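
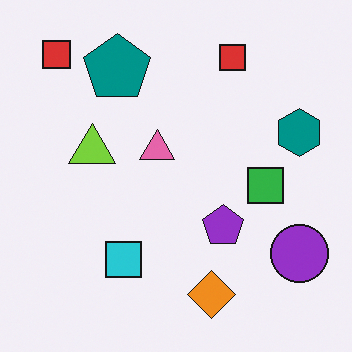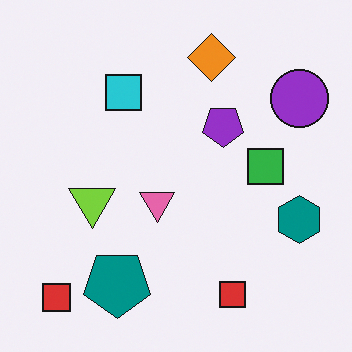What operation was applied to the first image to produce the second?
The image was flipped vertically (top ↔ bottom).

The orange diamond is in the bottom of the first image and the top of the second — shapes on opposite sides of the horizontal midline have swapped in a mirror flip.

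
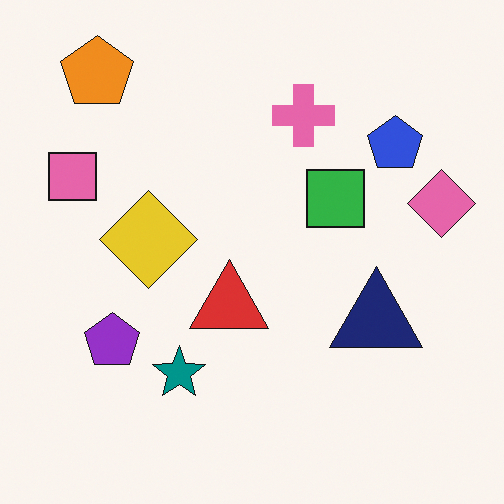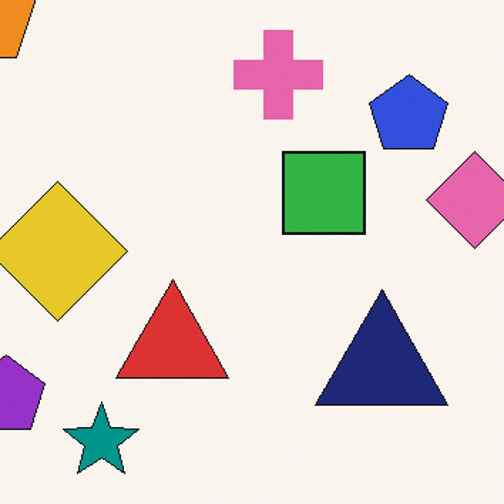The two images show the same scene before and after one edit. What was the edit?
This is the original image cropped to a modestly smaller region and rescaled.

The visible shapes are larger and the field of view is narrower; shapes near the original edges may be partly or wholly outside the frame — a crop-and-rescale.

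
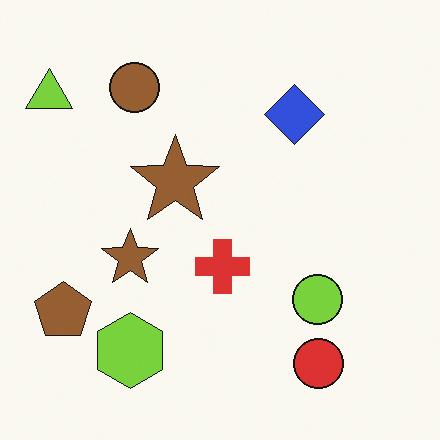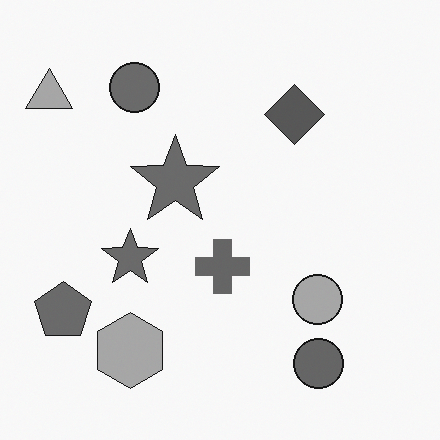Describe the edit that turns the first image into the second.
The transformation is: converted to grayscale.

All color is removed — every shape is now a shade of grey.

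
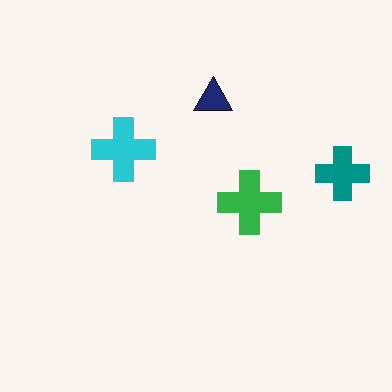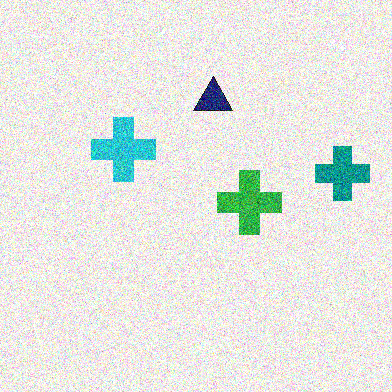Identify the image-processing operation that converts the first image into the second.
It was degraded with strong gaussian noise.

Random speckle covers the whole image, including the flat background.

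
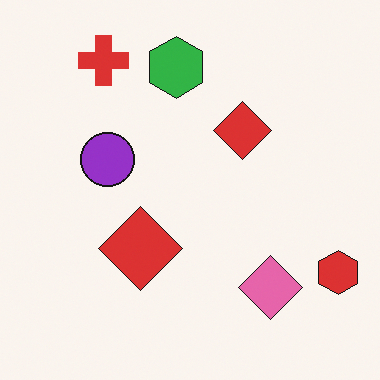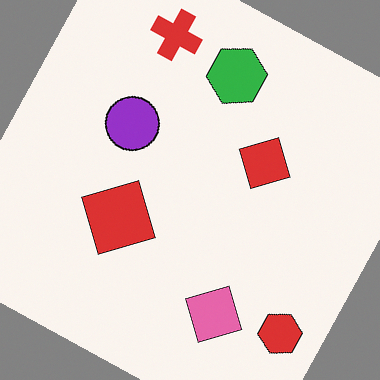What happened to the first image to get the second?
The image was rotated clockwise by a moderate amount.

Every shape is tilted by the same angle and the image corners show triangular fill wedges — a whole-image rotation by a non-right angle.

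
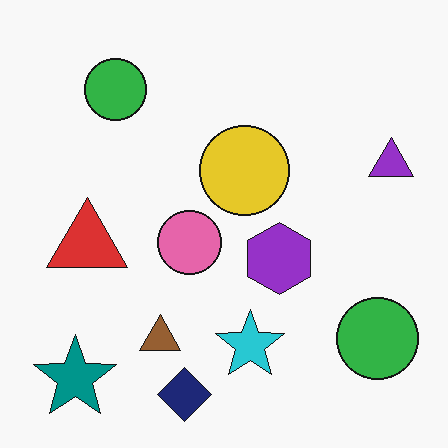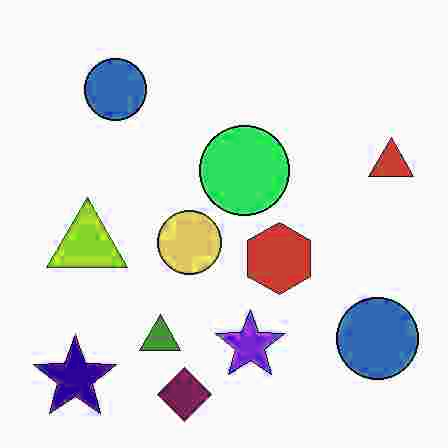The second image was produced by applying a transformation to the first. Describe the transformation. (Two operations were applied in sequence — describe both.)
Heavily JPEG-compressed with obvious blocking artifacts, then hue-shifted noticeably.

Blocky 8×8 compression artifacts appear around shape edges and the flat background shows ringing — characteristic JPEG degradation. Every shape's color has rotated by the same amount around the hue wheel — a uniform hue shift.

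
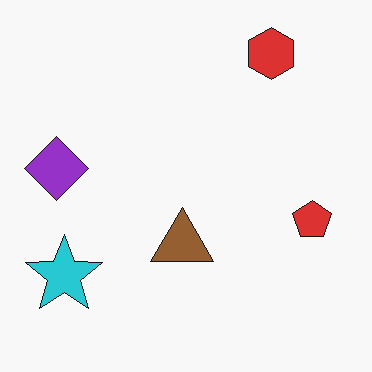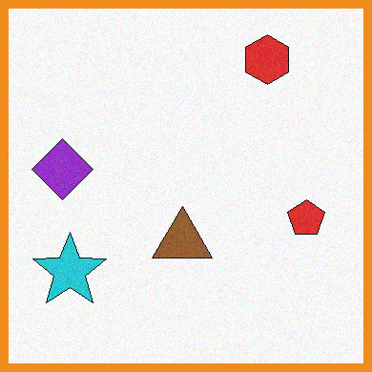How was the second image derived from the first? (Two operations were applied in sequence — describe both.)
The transformation is: degraded with light additive noise, then framed with a orange border.

Random speckle covers the whole image, including the flat background. A solid orange frame runs around the edge of the second image, with the content slightly shrunk inside it.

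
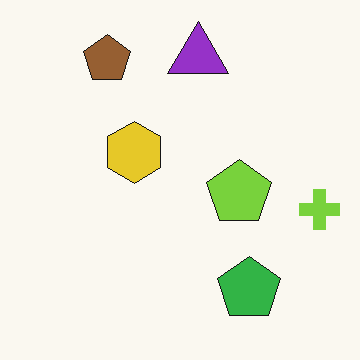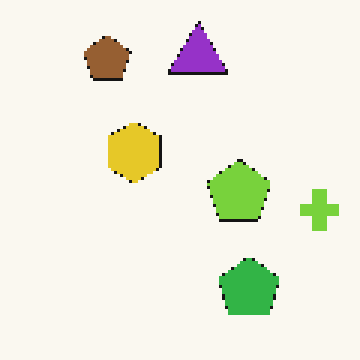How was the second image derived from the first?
Lightly pixelated (a mild mosaic effect).

Shapes are reduced to large square blocks; fine edges and outlines are lost — a downscale-then-upscale (mosaic) effect.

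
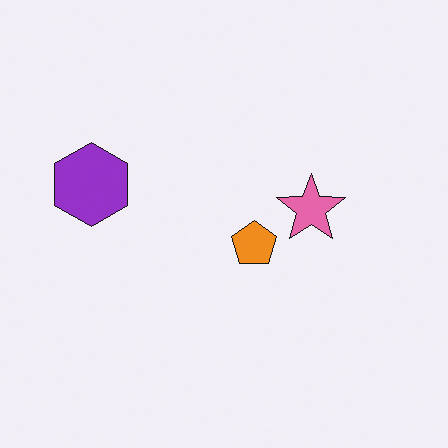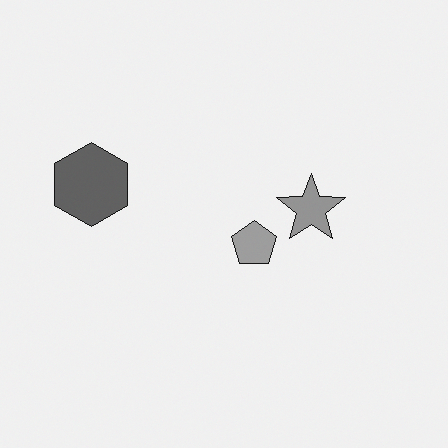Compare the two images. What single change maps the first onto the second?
Converted to grayscale.

All color is removed — every shape is now a shade of grey.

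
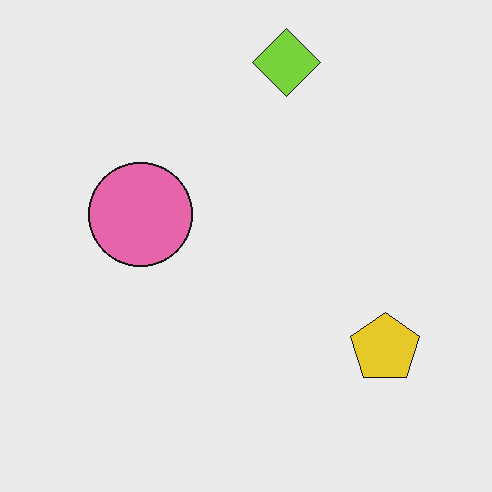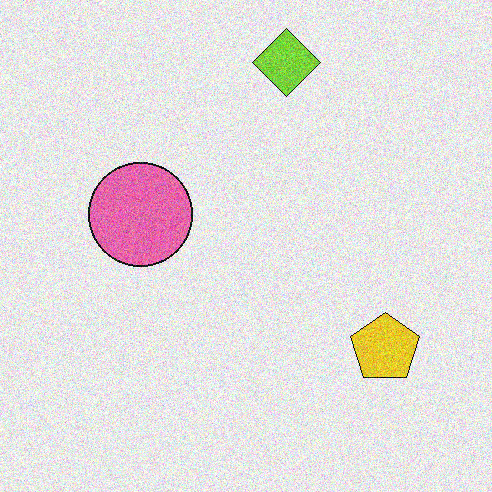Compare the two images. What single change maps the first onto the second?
Degraded with visible gaussian noise.

Random speckle covers the whole image, including the flat background.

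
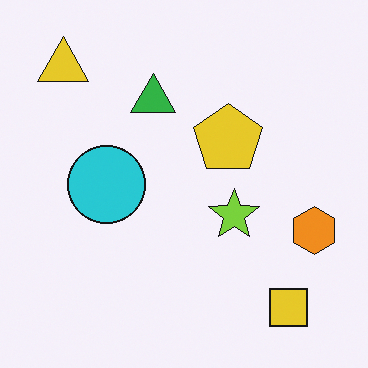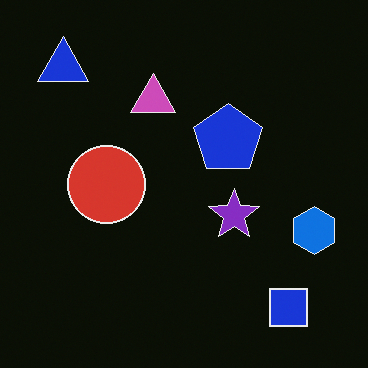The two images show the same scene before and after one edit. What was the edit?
This is the original image color-inverted (negative).

The light background has become dark and every shape's color is its complement — a photographic negative.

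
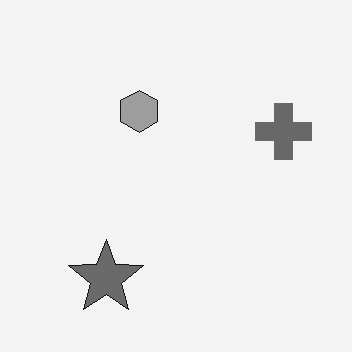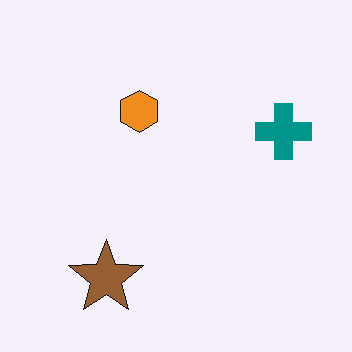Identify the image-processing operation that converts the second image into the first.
The image was converted to grayscale.

All color is removed — every shape is now a shade of grey.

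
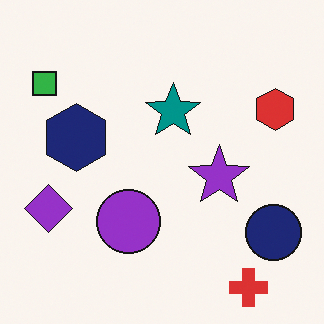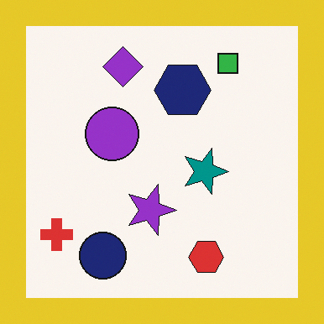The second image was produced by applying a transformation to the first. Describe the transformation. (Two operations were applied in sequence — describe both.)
This is the original image rotated 90° clockwise, then framed with a yellow border.

The red cross sits in the bottom-right of the first image and the bottom-left of the second — consistent with a whole-image 90° clockwise rotation. A solid yellow frame runs around the edge of the second image, with the content slightly shrunk inside it.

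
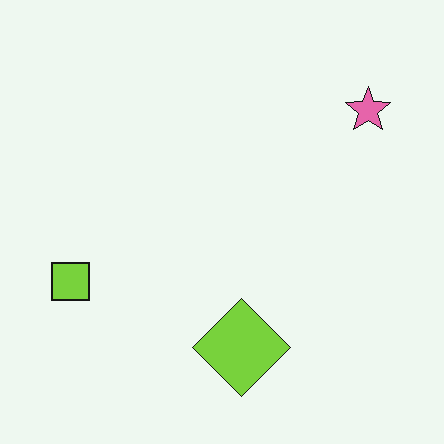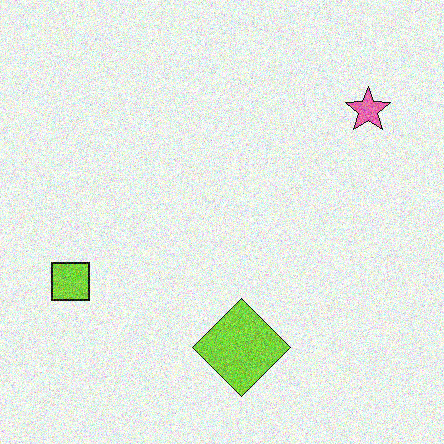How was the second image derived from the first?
The transformation is: degraded with visible gaussian noise.

Random speckle covers the whole image, including the flat background.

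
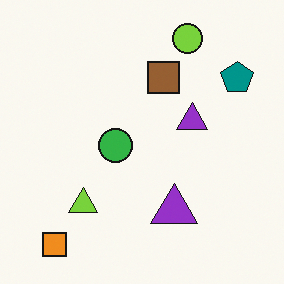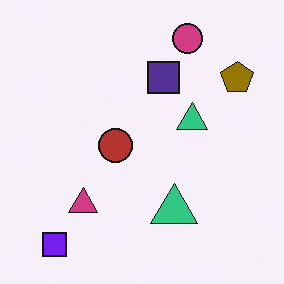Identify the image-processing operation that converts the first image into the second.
It was hue-shifted by a large amount.

Every shape's color has rotated by the same amount around the hue wheel — a uniform hue shift.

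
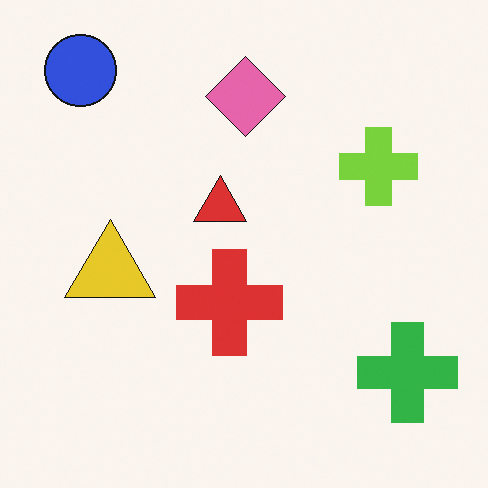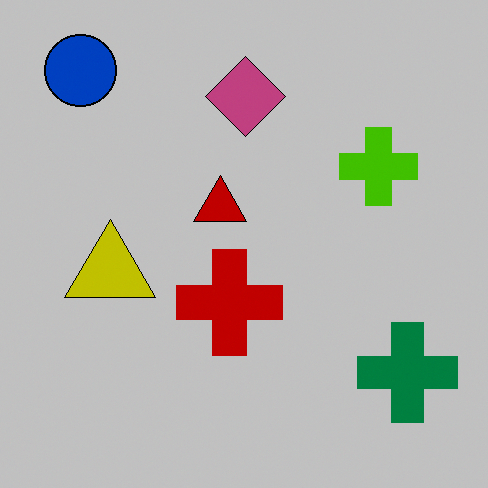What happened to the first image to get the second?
The image was aggressively posterized.

Each flat color has snapped to a coarser quantized level — most visibly, the near-white background has dropped to a flat grey.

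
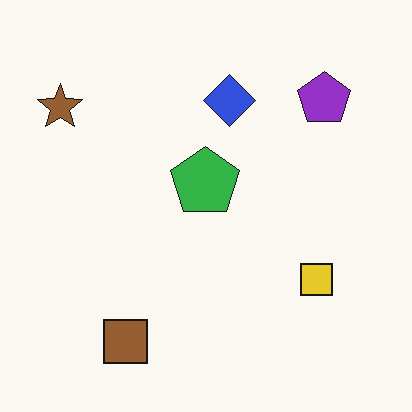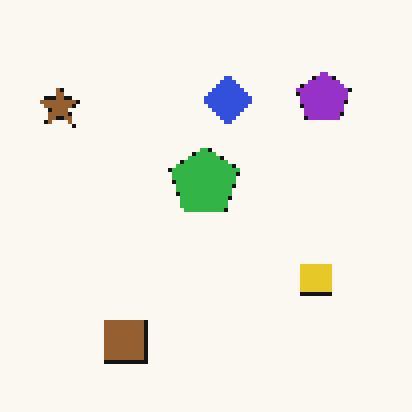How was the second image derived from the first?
The transformation is: mildly pixelated.

Shapes are reduced to large square blocks; fine edges and outlines are lost — a downscale-then-upscale (mosaic) effect.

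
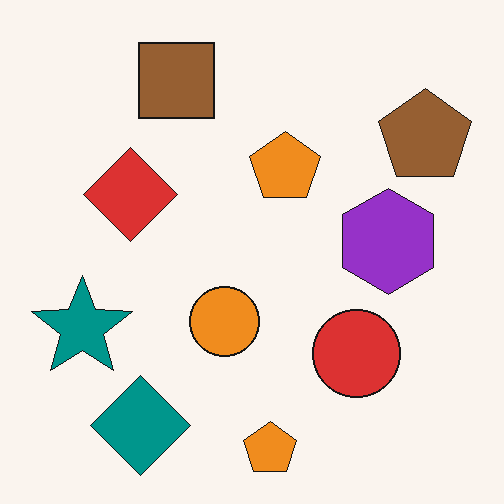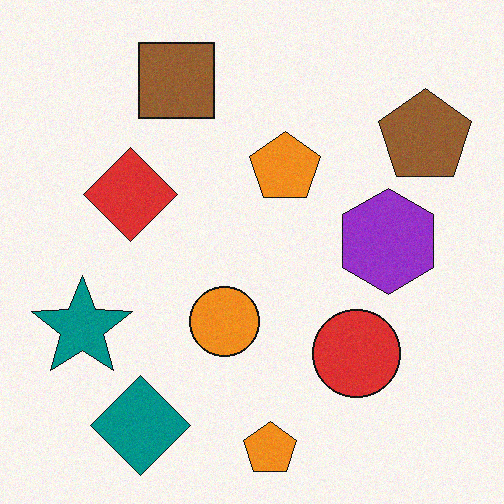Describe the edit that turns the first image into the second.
It was degraded with a light layer of grain.

Random speckle covers the whole image, including the flat background.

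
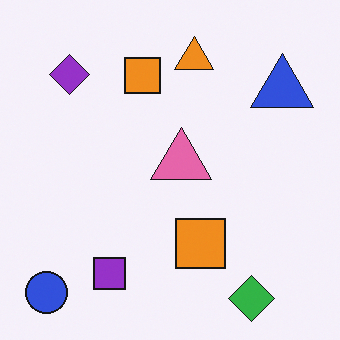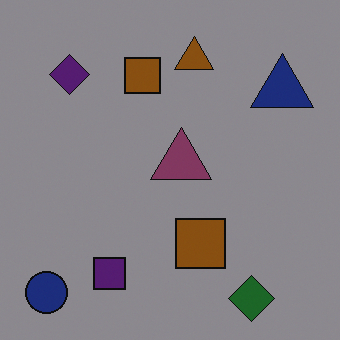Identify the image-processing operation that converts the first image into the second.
This is the original image darkened a lot.

Every pixel — background and shapes alike — is uniformly darkened.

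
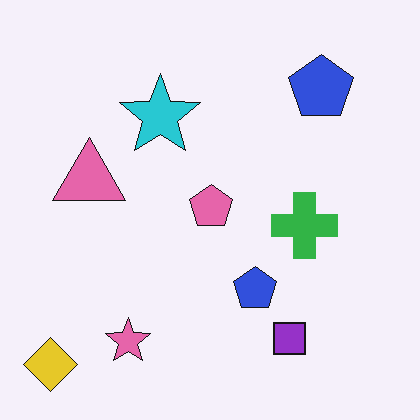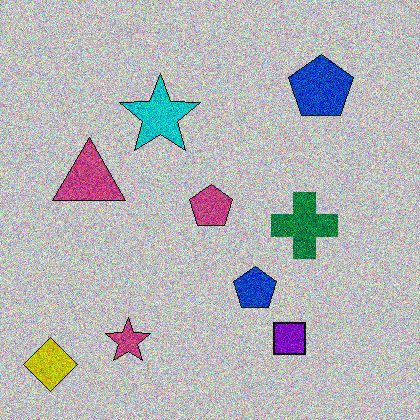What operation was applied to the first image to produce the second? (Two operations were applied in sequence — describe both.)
Heavily posterized to just a handful of flat colors, then degraded with heavy additive noise.

Each flat color has snapped to a coarser quantized level — most visibly, the near-white background has dropped to a flat grey. Random speckle covers the whole image, including the flat background.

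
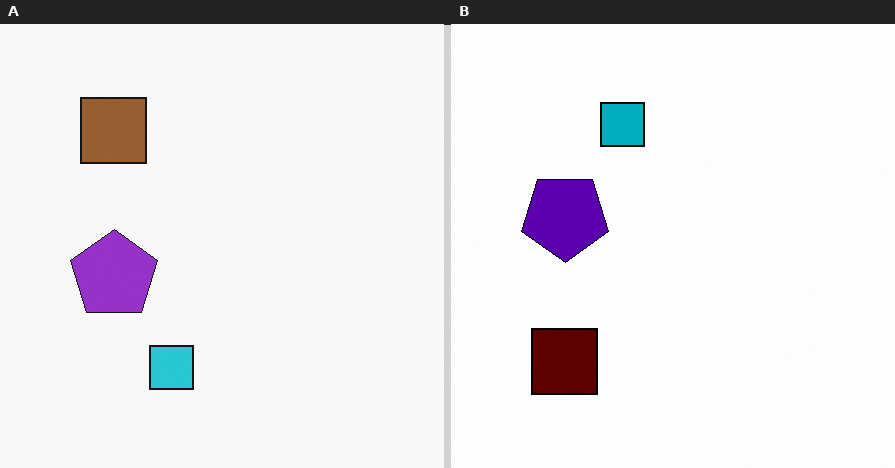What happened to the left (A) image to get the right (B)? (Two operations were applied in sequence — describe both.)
The transformation is: flipped vertically (top ↔ bottom), then boosted in contrast.

The cyan square is in the bottom of the left (A) image and the top of the right (B) — shapes on opposite sides of the horizontal midline have swapped in a mirror flip. Tones are pushed away from mid-grey across the whole image — a global contrast change.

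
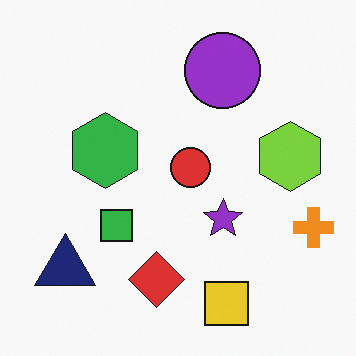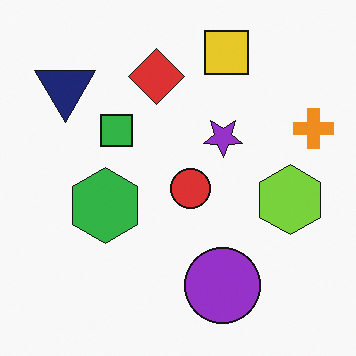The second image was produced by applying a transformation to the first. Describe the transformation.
The image was flipped vertically (top ↔ bottom).

The yellow square is in the bottom of the first image and the top of the second — shapes on opposite sides of the horizontal midline have swapped in a mirror flip.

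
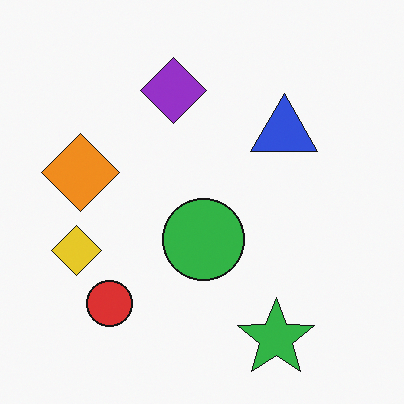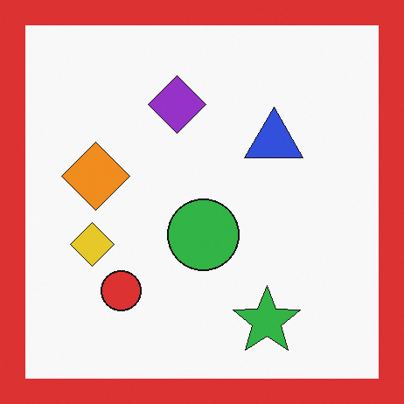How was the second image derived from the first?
It was framed with a red border.

A solid red frame runs around the edge of the second image, with the content slightly shrunk inside it.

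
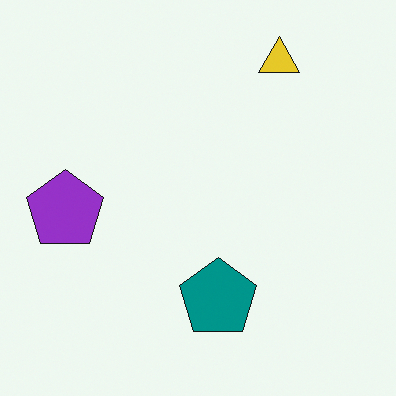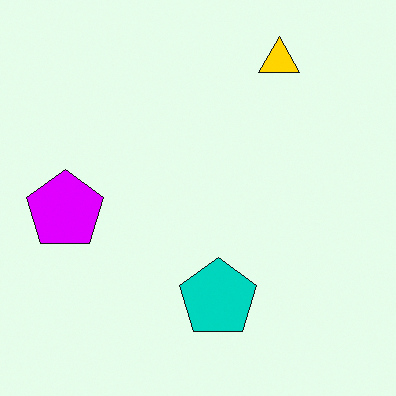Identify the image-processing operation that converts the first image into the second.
The transformation is: made much more vivid (saturation change).

All colors are more vivid — a global saturation change.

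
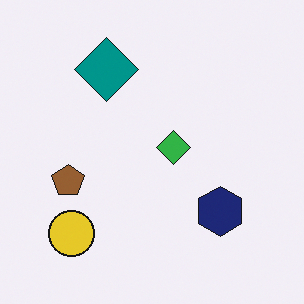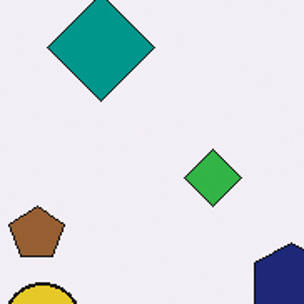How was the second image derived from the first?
The second image is the first cropped tightly and scaled back up.

The visible shapes are larger and the field of view is narrower; shapes near the original edges may be partly or wholly outside the frame — a crop-and-rescale.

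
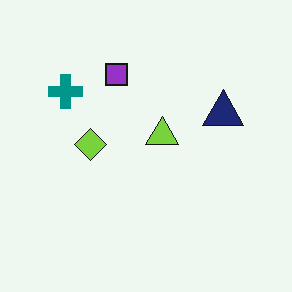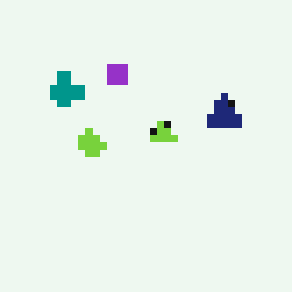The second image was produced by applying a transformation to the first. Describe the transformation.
The second image is the first moderately pixelated.

Shapes are reduced to large square blocks; fine edges and outlines are lost — a downscale-then-upscale (mosaic) effect.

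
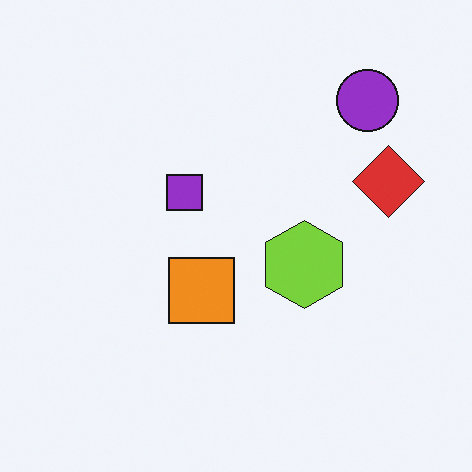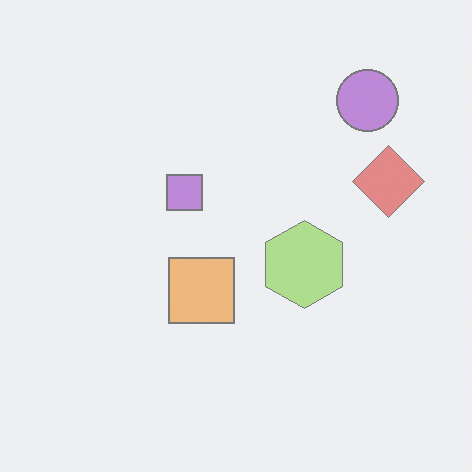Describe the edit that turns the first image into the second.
It was washed out (contrast reduced).

Tones are pushed toward mid-grey across the whole image — a global contrast change.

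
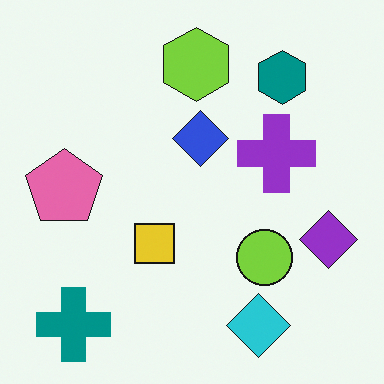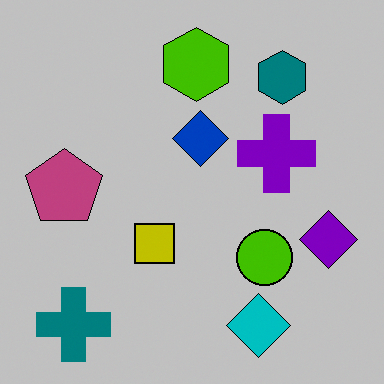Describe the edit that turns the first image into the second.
This is the original image heavily posterized to just a handful of flat colors.

Each flat color has snapped to a coarser quantized level — most visibly, the near-white background has dropped to a flat grey.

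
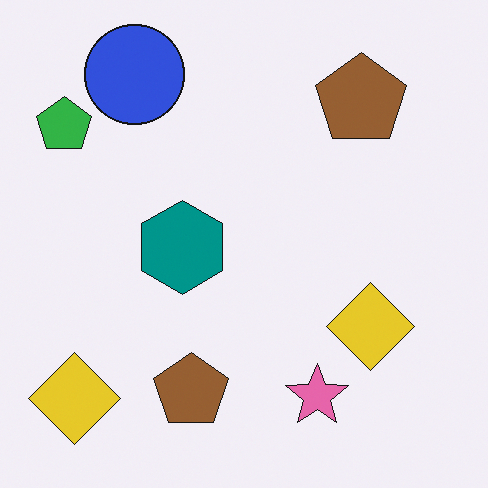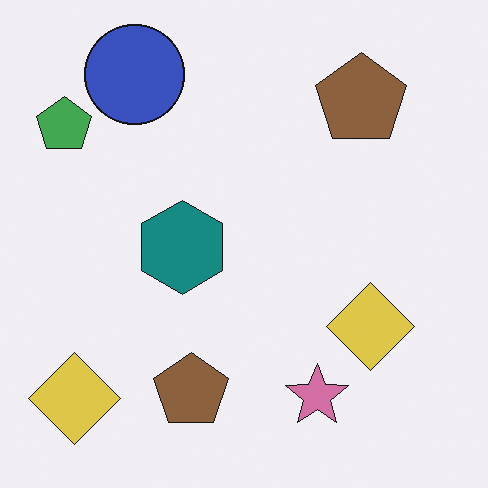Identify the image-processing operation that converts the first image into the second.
It was slightly desaturated.

All colors are more muted and greyish — a global saturation change.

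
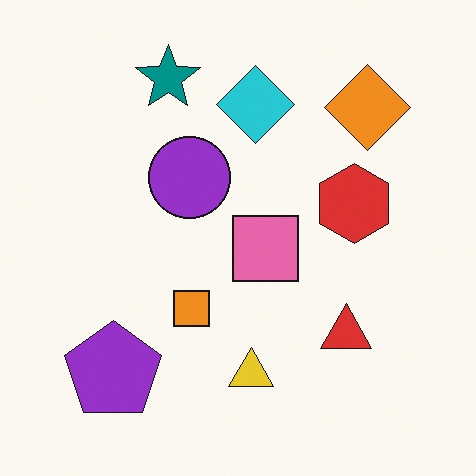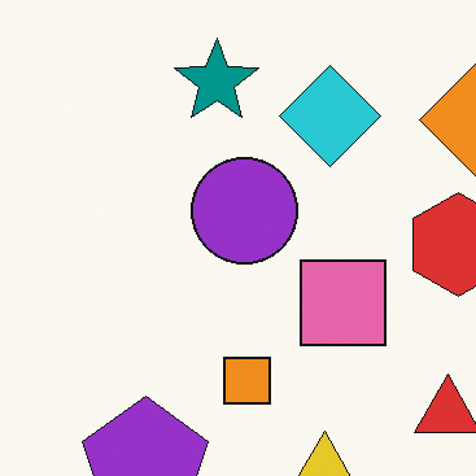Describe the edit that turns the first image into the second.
The image was cropped to a modestly smaller region and rescaled.

The visible shapes are larger and the field of view is narrower; shapes near the original edges may be partly or wholly outside the frame — a crop-and-rescale.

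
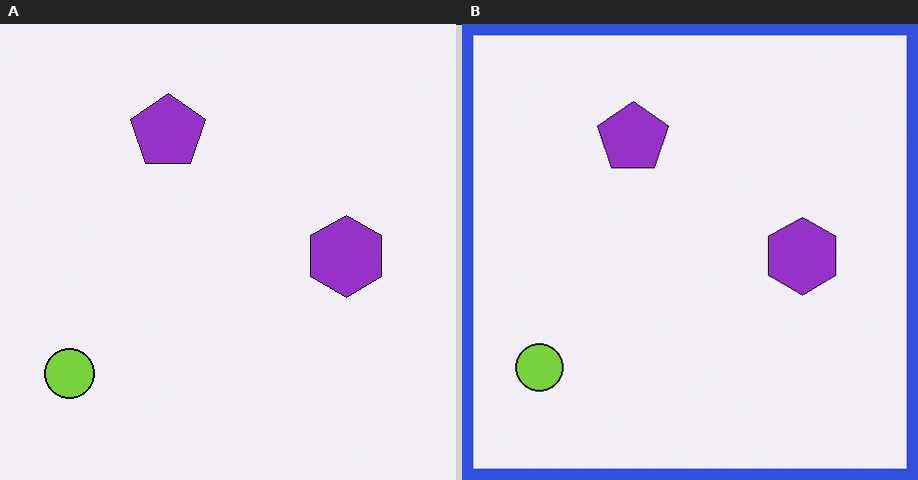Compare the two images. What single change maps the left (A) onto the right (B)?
It was framed with a blue border.

A solid blue frame runs around the edge of the right (B) image, with the content slightly shrunk inside it.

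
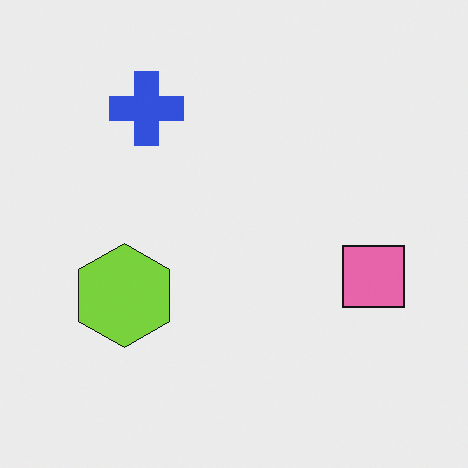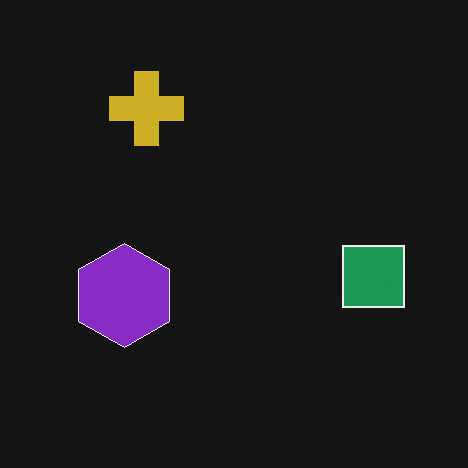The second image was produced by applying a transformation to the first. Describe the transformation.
The image was color-inverted (negative).

The light background has become dark and every shape's color is its complement — a photographic negative.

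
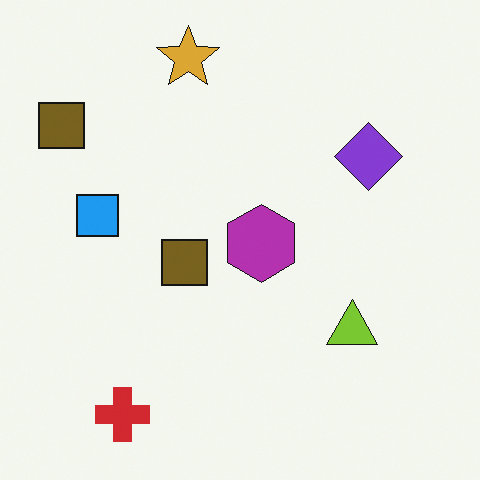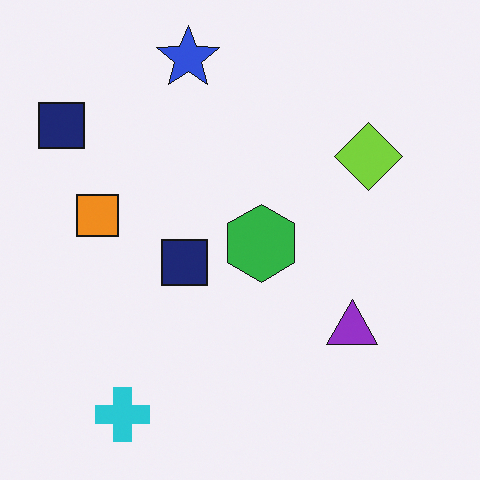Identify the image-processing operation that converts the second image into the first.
Hue-shifted through roughly half the color wheel.

Every shape's color has rotated by the same amount around the hue wheel — a uniform hue shift.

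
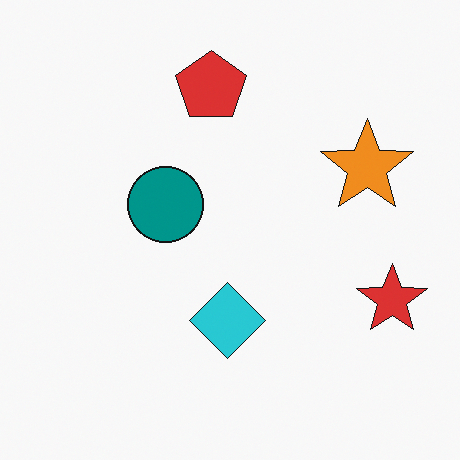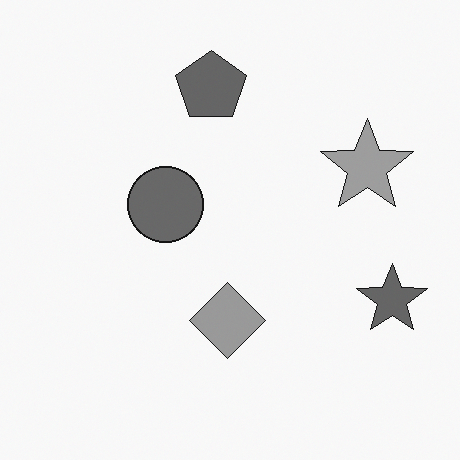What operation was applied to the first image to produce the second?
The second image is the first converted to grayscale.

All color is removed — every shape is now a shade of grey.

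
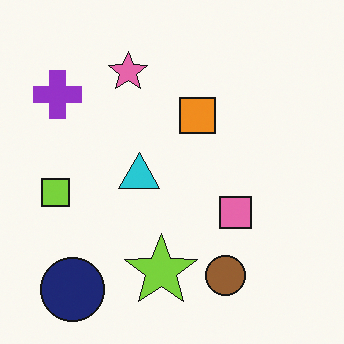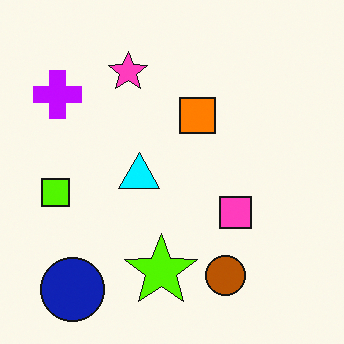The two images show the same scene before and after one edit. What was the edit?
It was made much more vivid (saturation change).

All colors are more vivid — a global saturation change.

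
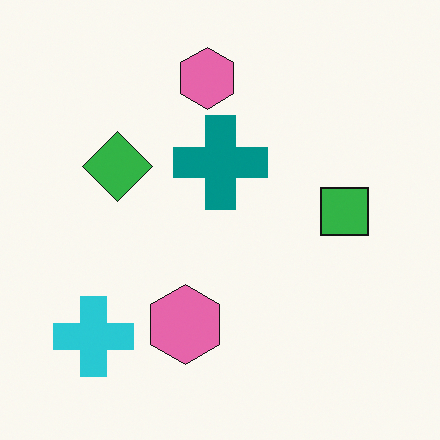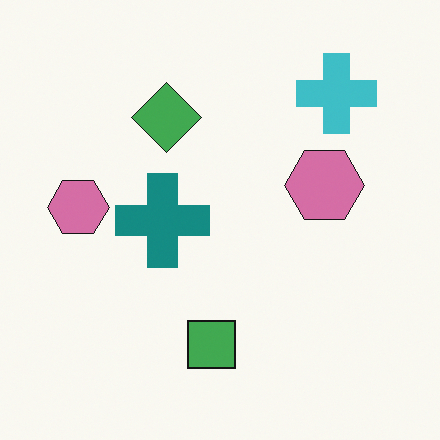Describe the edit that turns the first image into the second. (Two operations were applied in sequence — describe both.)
The second image is the first transposed (reflected across the top-left ↔ bottom-right diagonal), then slightly desaturated.

Shapes have swapped their row and column positions — what was in the top-right is now in the bottom-left — a diagonal reflection. All colors are more muted and greyish — a global saturation change.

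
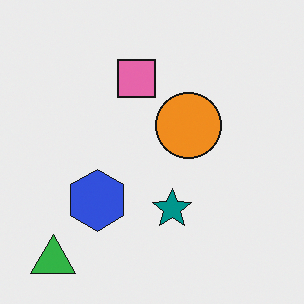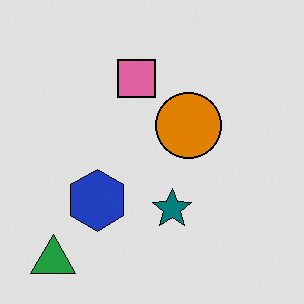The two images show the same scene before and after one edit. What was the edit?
The image was moderately posterized.

Each flat color has snapped to a coarser quantized level — most visibly, the near-white background has dropped to a flat grey.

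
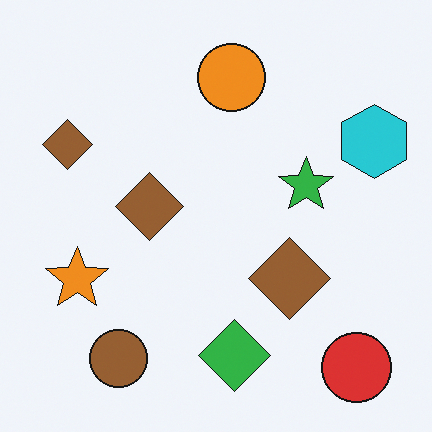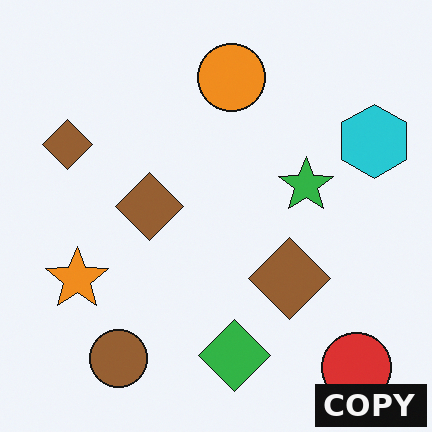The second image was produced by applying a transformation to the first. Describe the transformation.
The transformation is: watermarked with the text "COPY" in the lower-right corner.

A dark label reading "COPY" appears in the lower-right corner.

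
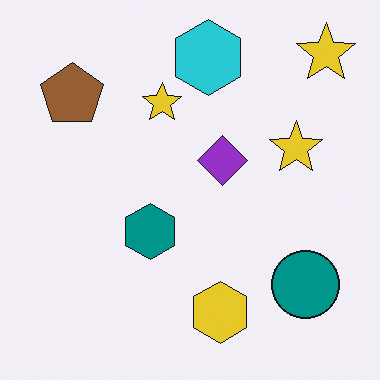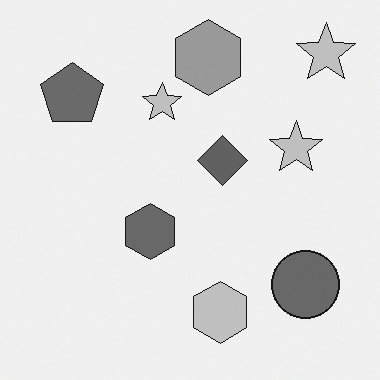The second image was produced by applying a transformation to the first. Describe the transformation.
The transformation is: converted to grayscale.

All color is removed — every shape is now a shade of grey.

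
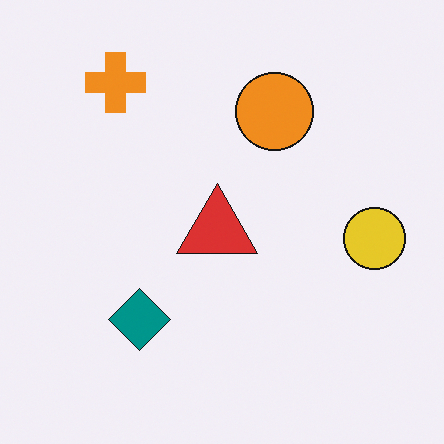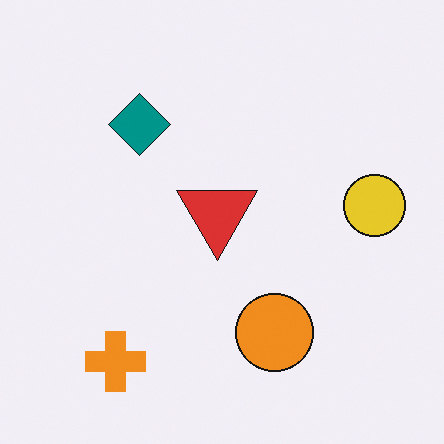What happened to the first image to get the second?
This is the original image flipped vertically (top ↔ bottom).

The orange cross is in the top-left of the first image and the bottom-left of the second — shapes on opposite sides of the horizontal midline have swapped in a mirror flip.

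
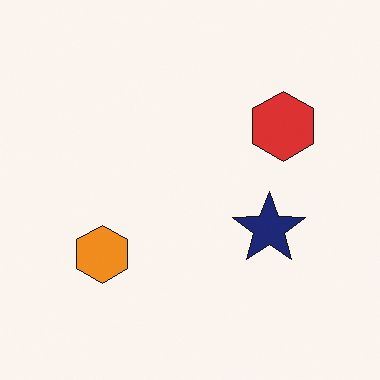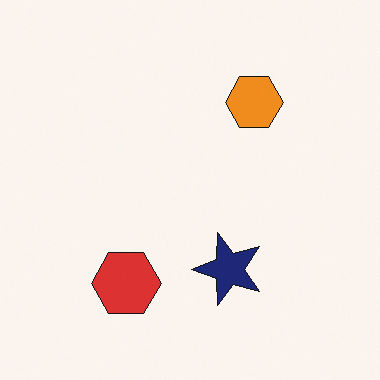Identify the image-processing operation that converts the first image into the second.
This is the original image transposed (reflected across the top-left ↔ bottom-right diagonal).

Shapes have swapped their row and column positions — what was in the top-right is now in the bottom-left — a diagonal reflection.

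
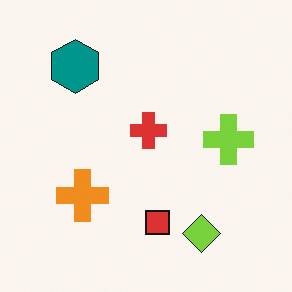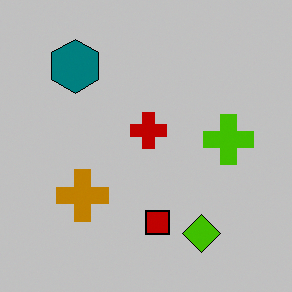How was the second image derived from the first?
It was aggressively posterized.

Each flat color has snapped to a coarser quantized level — most visibly, the near-white background has dropped to a flat grey.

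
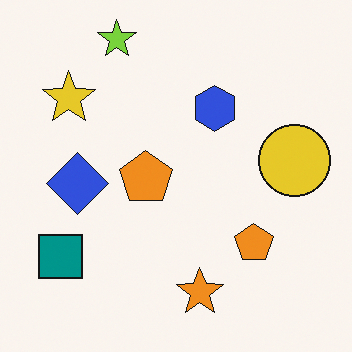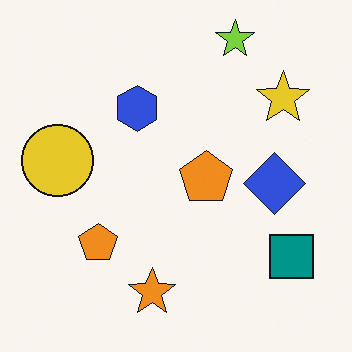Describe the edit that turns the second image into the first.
It was flipped horizontally (left ↔ right).

The yellow circle is in the left of the second image and the right of the first — shapes on opposite sides of the vertical midline have swapped in a mirror flip.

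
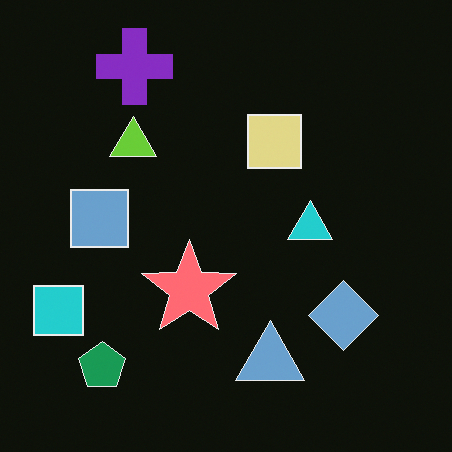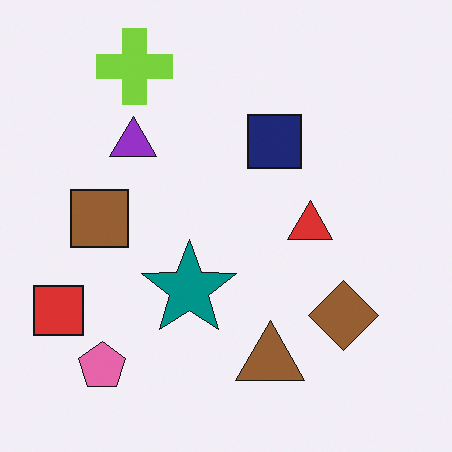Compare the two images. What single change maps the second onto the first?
This is the original image color-inverted (negative).

The light background has become dark and every shape's color is its complement — a photographic negative.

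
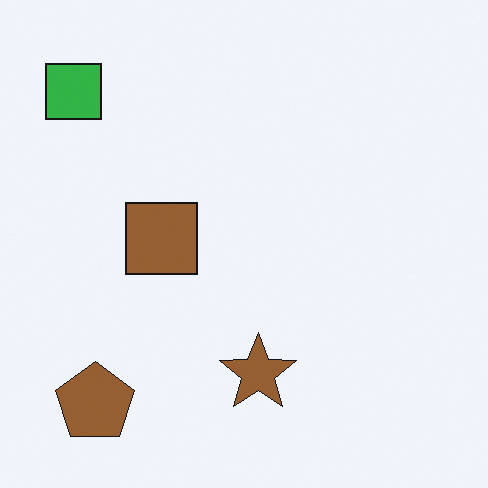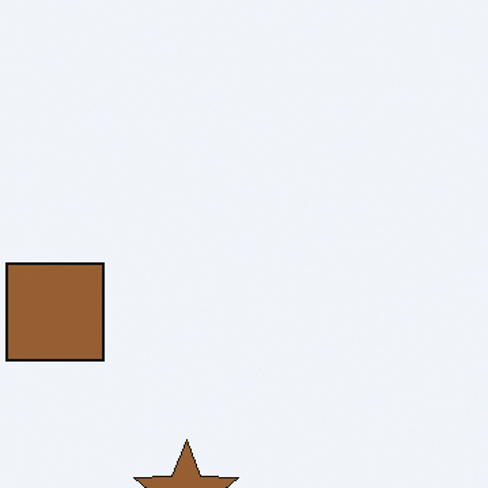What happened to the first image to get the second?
It was cropped slightly and scaled back up.

The visible shapes are larger and the field of view is narrower; shapes near the original edges may be partly or wholly outside the frame — a crop-and-rescale.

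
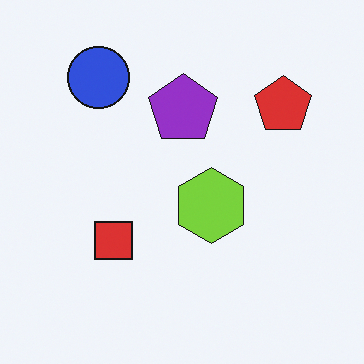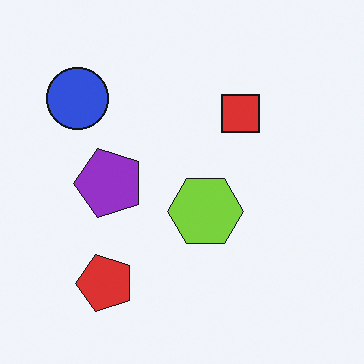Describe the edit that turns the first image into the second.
It was transposed (reflected across the top-left ↔ bottom-right diagonal).

Shapes have swapped their row and column positions — what was in the top-right is now in the bottom-left — a diagonal reflection.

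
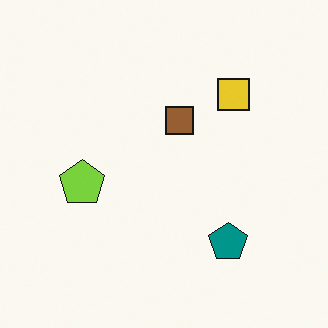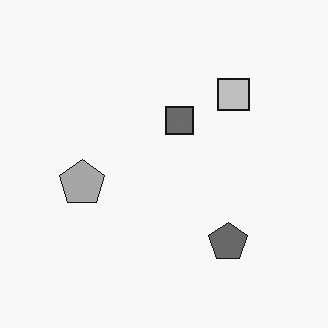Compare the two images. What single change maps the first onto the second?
The transformation is: converted to grayscale.

All color is removed — every shape is now a shade of grey.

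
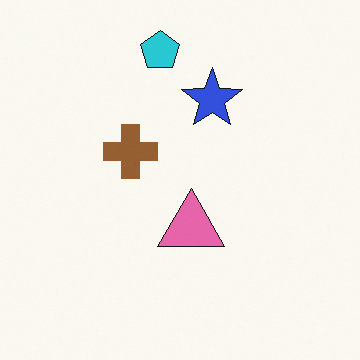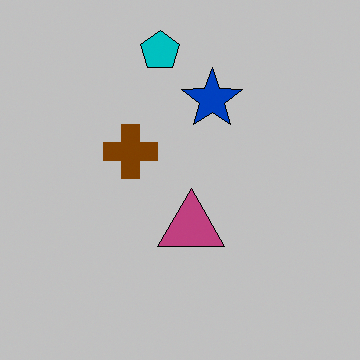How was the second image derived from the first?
The image was heavily posterized to just a handful of flat colors.

Each flat color has snapped to a coarser quantized level — most visibly, the near-white background has dropped to a flat grey.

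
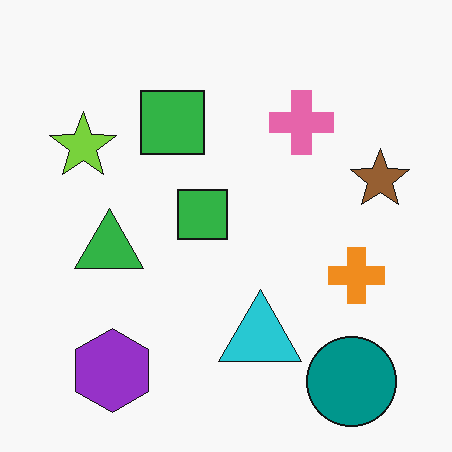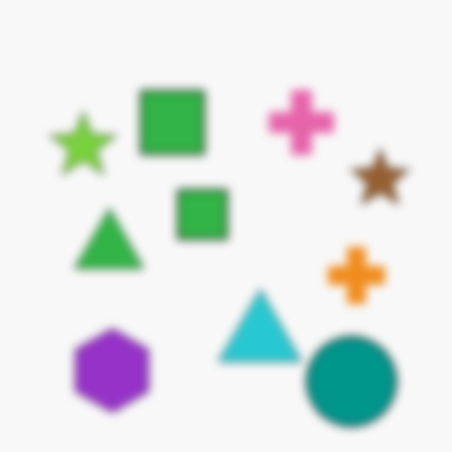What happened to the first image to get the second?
This is the original image noticeably gaussian-blurred.

Shape edges and outlines are uniformly softened across the whole image.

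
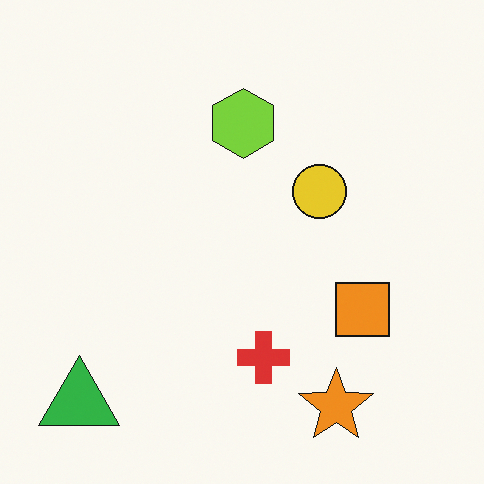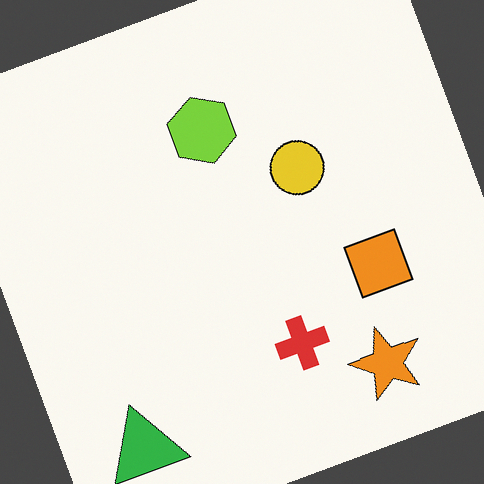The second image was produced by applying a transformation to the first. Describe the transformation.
The second image is the first rotated counter-clockwise by a moderate amount.

Every shape is tilted by the same angle and the image corners show triangular fill wedges — a whole-image rotation by a non-right angle.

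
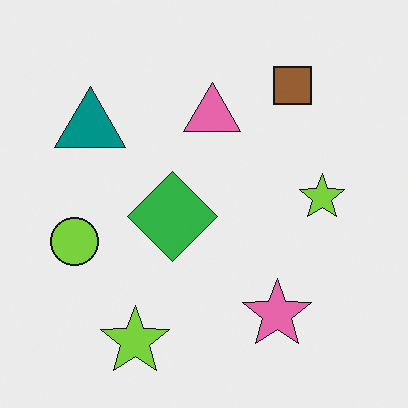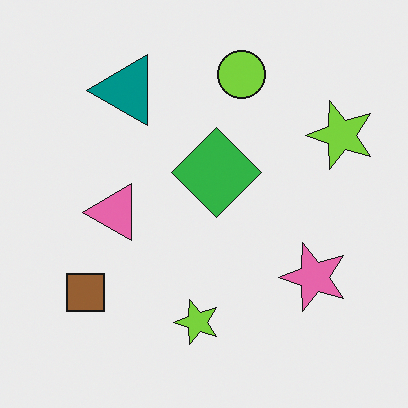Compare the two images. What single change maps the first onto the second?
The second image is the first transposed (reflected across the top-left ↔ bottom-right diagonal).

Shapes have swapped their row and column positions — what was in the top-right is now in the bottom-left — a diagonal reflection.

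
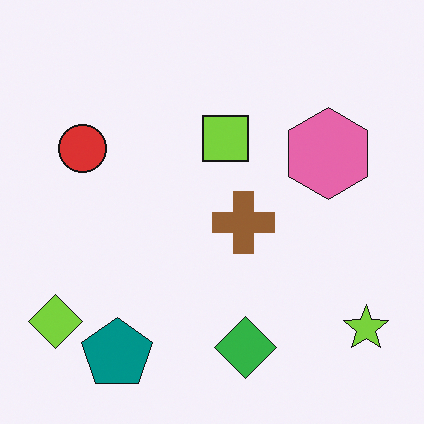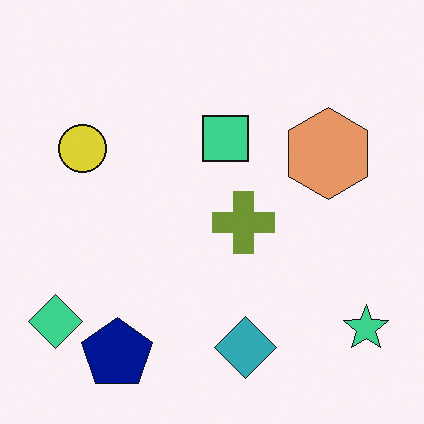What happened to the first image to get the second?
The second image is the first hue-shifted slightly.

Every shape's color has rotated by the same amount around the hue wheel — a uniform hue shift.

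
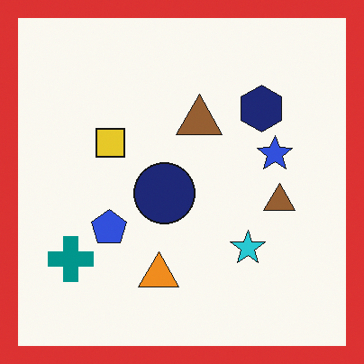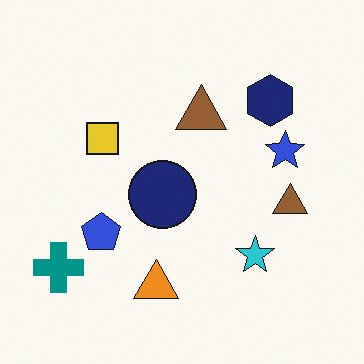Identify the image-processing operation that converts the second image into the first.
The image was framed with a red border.

A solid red frame runs around the edge of the first image, with the content slightly shrunk inside it.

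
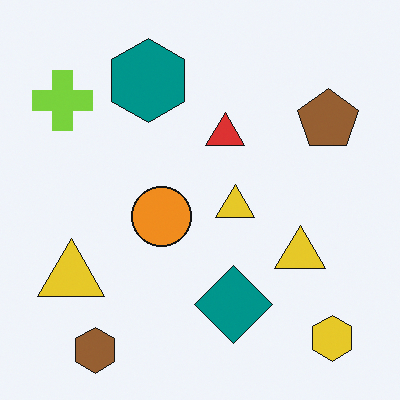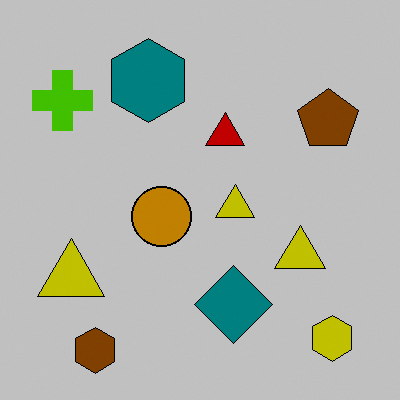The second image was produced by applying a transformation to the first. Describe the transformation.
The transformation is: heavily posterized to just a handful of flat colors.

Each flat color has snapped to a coarser quantized level — most visibly, the near-white background has dropped to a flat grey.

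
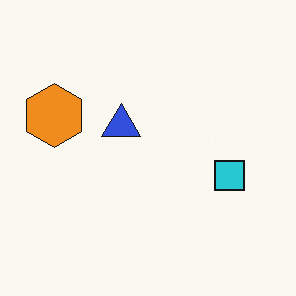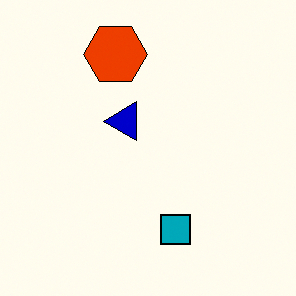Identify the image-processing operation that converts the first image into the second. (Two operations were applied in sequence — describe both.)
The image was transposed (reflected across the top-left ↔ bottom-right diagonal), then boosted in contrast.

Shapes have swapped their row and column positions — what was in the top-right is now in the bottom-left — a diagonal reflection. Tones are pushed away from mid-grey across the whole image — a global contrast change.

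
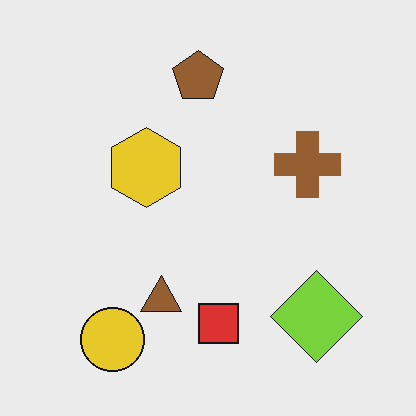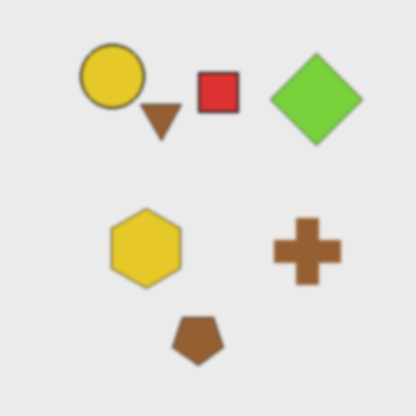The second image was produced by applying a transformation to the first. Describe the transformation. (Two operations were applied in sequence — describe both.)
This is the original image flipped vertically (top ↔ bottom), then slightly softened.

The yellow circle is in the bottom-left of the first image and the top-left of the second — shapes on opposite sides of the horizontal midline have swapped in a mirror flip. Shape edges and outlines are uniformly softened across the whole image.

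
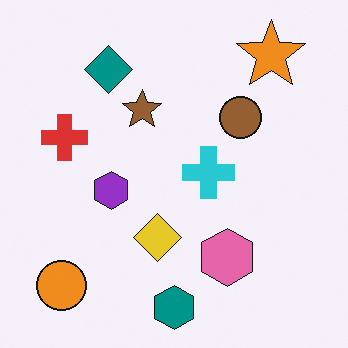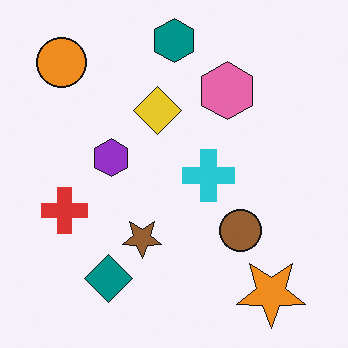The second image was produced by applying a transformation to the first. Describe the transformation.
This is the original image flipped vertically (top ↔ bottom).

The teal hexagon is in the bottom of the first image and the top of the second — shapes on opposite sides of the horizontal midline have swapped in a mirror flip.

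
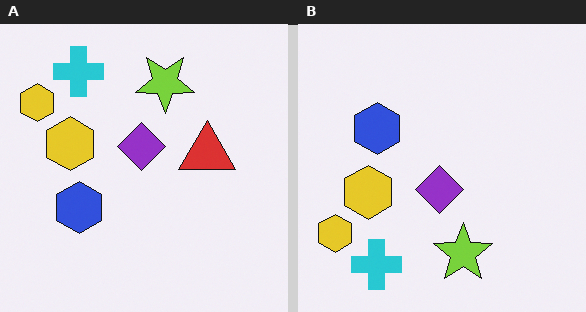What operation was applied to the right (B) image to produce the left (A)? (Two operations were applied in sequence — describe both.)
Flipped vertically (top ↔ bottom), then overlaid with an additional red triangle.

The cyan cross is in the bottom-left of the right (B) image and the top-left of the left (A) — shapes on opposite sides of the horizontal midline have swapped in a mirror flip. A red triangle appears in the left (A) image that is absent from the right (B).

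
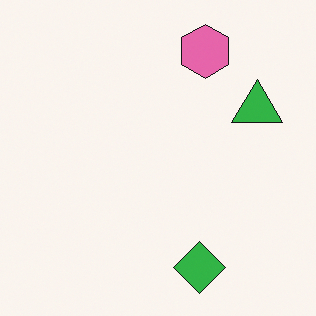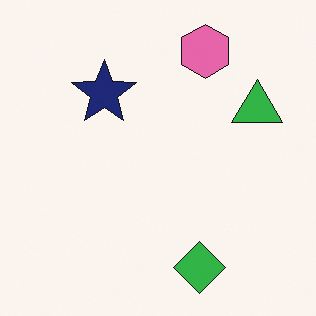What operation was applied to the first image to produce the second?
Overlaid with an additional navy star.

A navy star appears in the second image that is absent from the first.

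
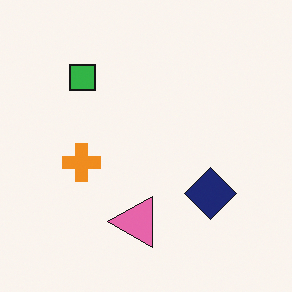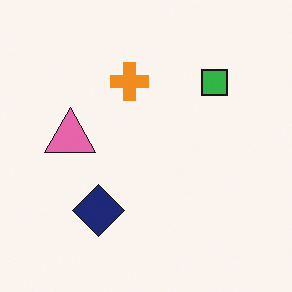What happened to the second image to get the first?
The first image is the second rotated 90° counter-clockwise.

The green square sits in the top-right of the second image and the top-left of the first — consistent with a whole-image 90° counter-clockwise rotation.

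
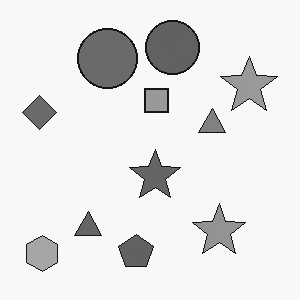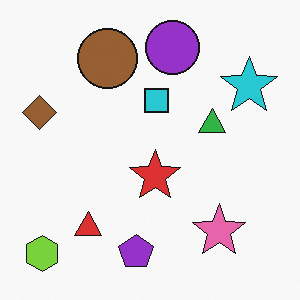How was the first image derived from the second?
Converted to grayscale.

All color is removed — every shape is now a shade of grey.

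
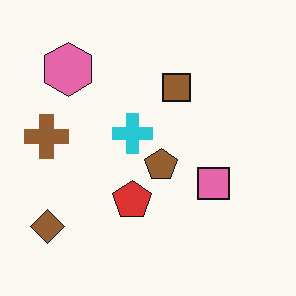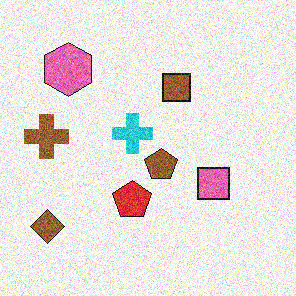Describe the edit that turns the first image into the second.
Degraded with strong gaussian noise.

Random speckle covers the whole image, including the flat background.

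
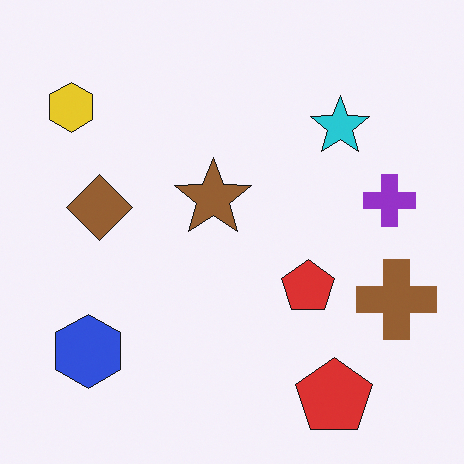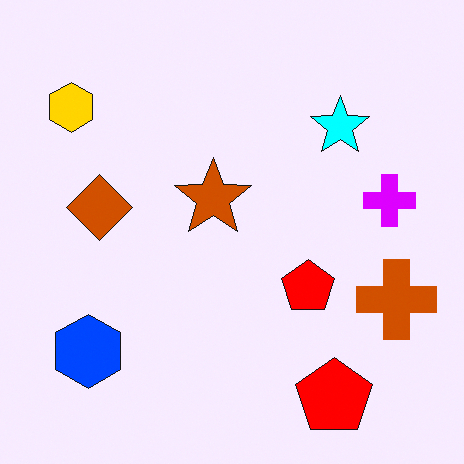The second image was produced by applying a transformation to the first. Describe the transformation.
The image was made much more vivid (saturation change).

All colors are more vivid — a global saturation change.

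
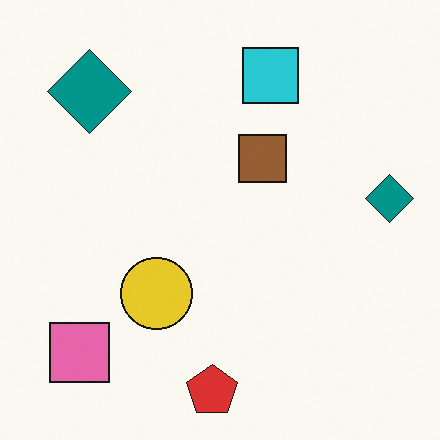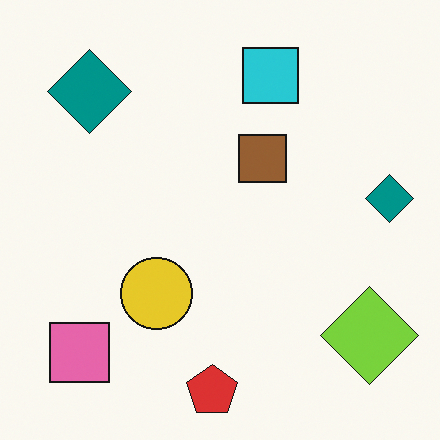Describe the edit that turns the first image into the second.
The second image is the first overlaid with an additional lime diamond.

A lime diamond appears in the second image that is absent from the first.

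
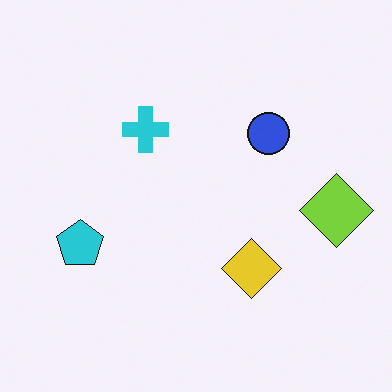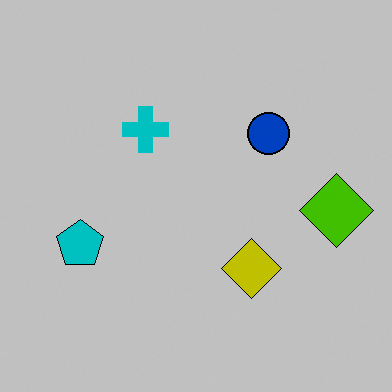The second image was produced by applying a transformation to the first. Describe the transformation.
The transformation is: aggressively posterized.

Each flat color has snapped to a coarser quantized level — most visibly, the near-white background has dropped to a flat grey.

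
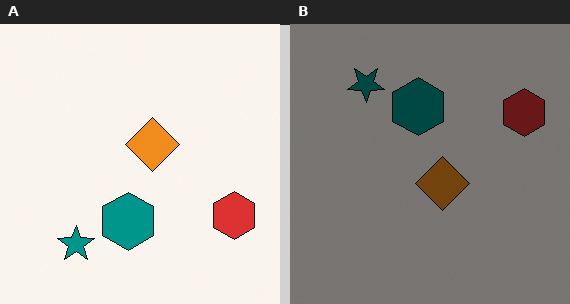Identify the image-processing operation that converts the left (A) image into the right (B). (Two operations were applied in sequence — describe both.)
The right (B) image is the left (A) substantially darkened, then flipped vertically (top ↔ bottom).

Every pixel — background and shapes alike — is uniformly darkened. The teal star is in the bottom-left of the left (A) image and the top-left of the right (B) — shapes on opposite sides of the horizontal midline have swapped in a mirror flip.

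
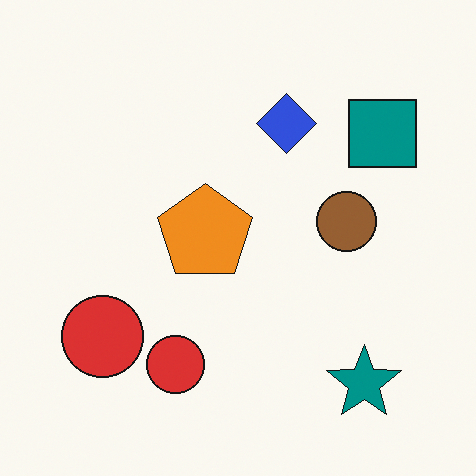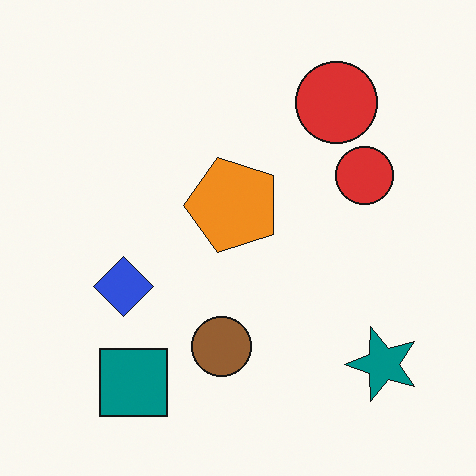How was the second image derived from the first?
This is the original image transposed (reflected across the top-left ↔ bottom-right diagonal).

Shapes have swapped their row and column positions — what was in the top-right is now in the bottom-left — a diagonal reflection.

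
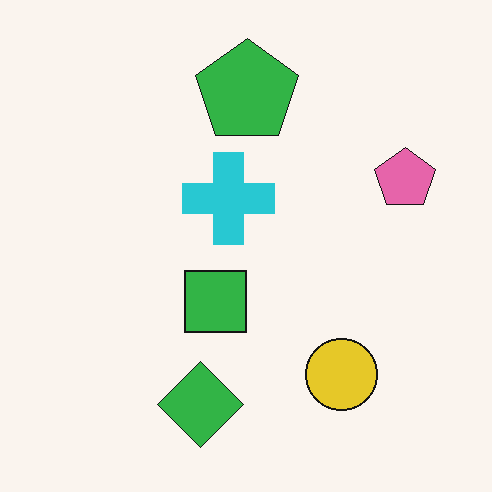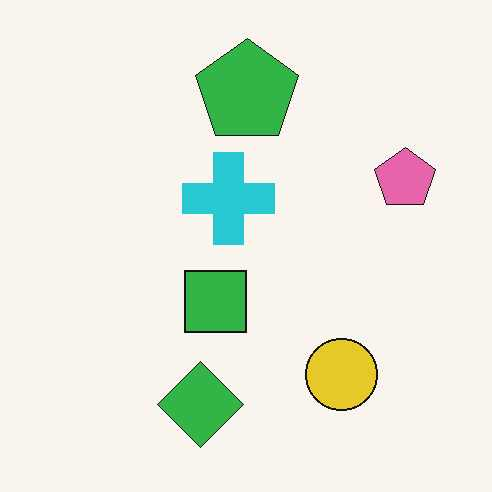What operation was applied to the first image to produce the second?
It was given moderate JPEG compression.

Blocky 8×8 compression artifacts appear around shape edges and the flat background shows ringing — characteristic JPEG degradation.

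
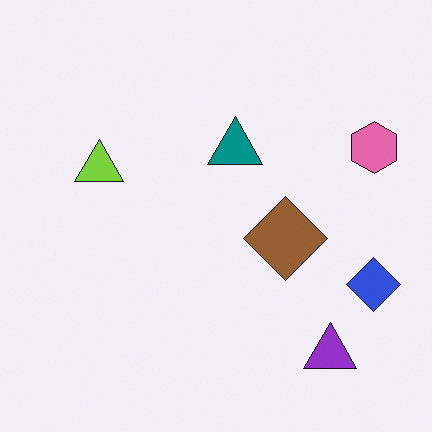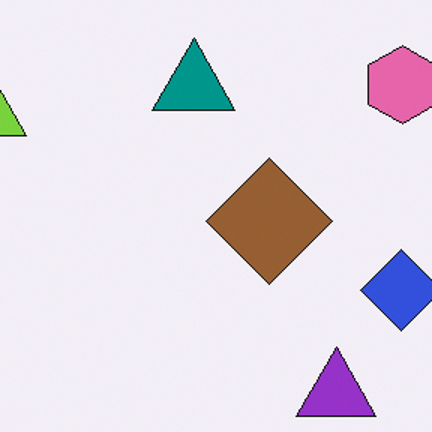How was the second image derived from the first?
Cropped to a modestly smaller region and rescaled.

The visible shapes are larger and the field of view is narrower; shapes near the original edges may be partly or wholly outside the frame — a crop-and-rescale.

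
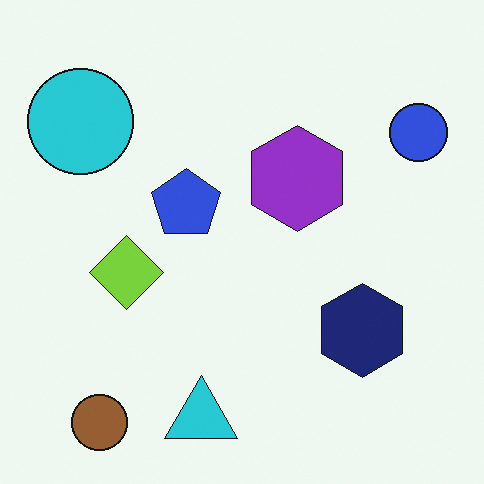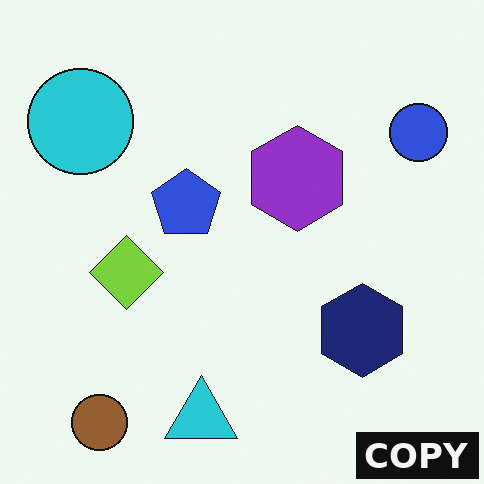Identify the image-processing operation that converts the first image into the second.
It was watermarked with the text "COPY" in the lower-right corner.

A dark label reading "COPY" appears in the lower-right corner.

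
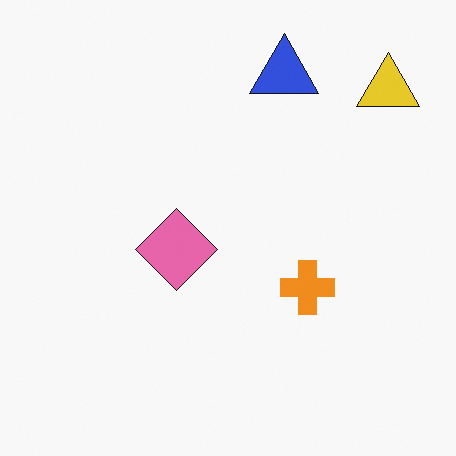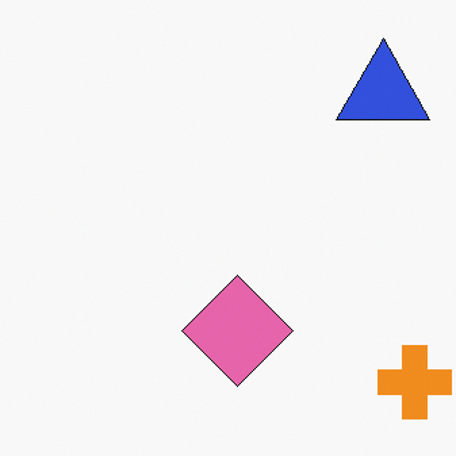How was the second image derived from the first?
The image was cropped to a modestly smaller region and rescaled.

The visible shapes are larger and the field of view is narrower; shapes near the original edges may be partly or wholly outside the frame — a crop-and-rescale.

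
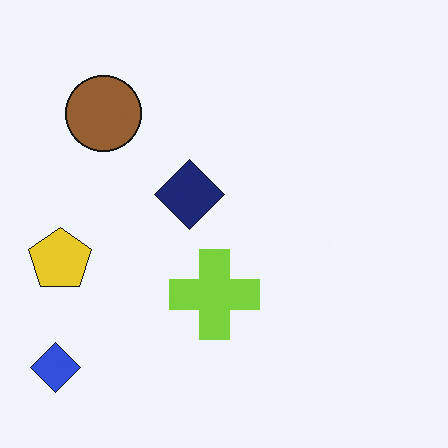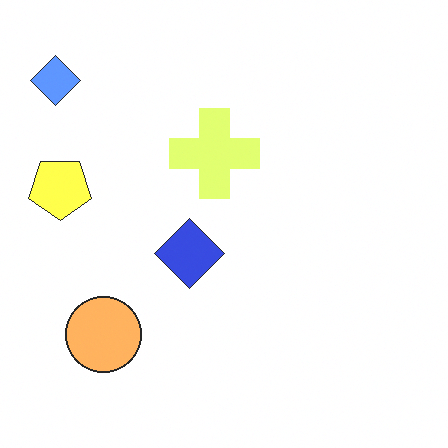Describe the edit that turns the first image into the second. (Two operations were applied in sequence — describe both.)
This is the original image flipped vertically (top ↔ bottom), then brightened a lot.

The blue diamond is in the bottom-left of the first image and the top-left of the second — shapes on opposite sides of the horizontal midline have swapped in a mirror flip. Every pixel — background and shapes alike — is uniformly brightened.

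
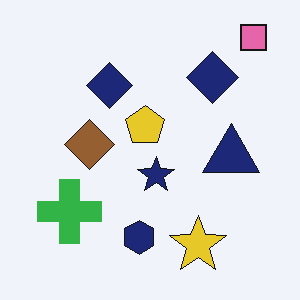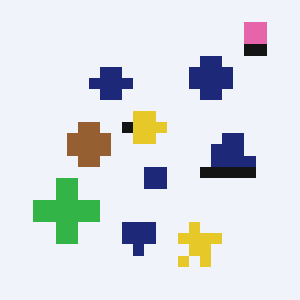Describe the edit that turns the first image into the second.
The image was coarsely pixelated.

Shapes are reduced to large square blocks; fine edges and outlines are lost — a downscale-then-upscale (mosaic) effect.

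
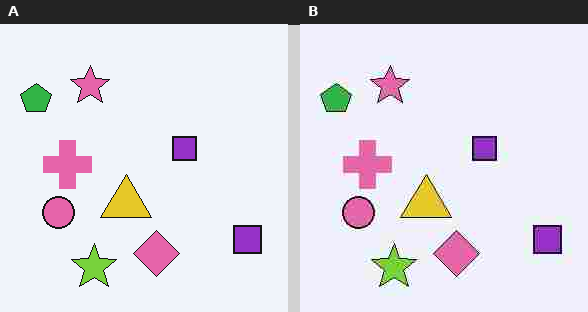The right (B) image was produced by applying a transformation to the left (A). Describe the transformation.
This is the original image heavily JPEG-compressed with obvious blocking artifacts.

Blocky 8×8 compression artifacts appear around shape edges and the flat background shows ringing — characteristic JPEG degradation.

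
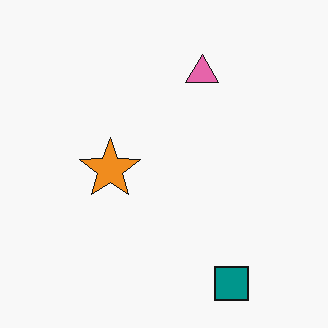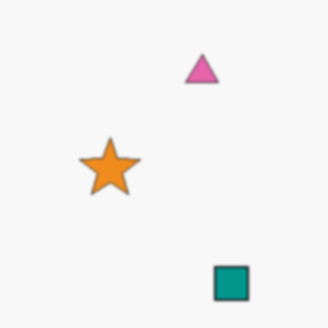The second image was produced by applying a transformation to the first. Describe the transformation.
It was slightly softened.

Shape edges and outlines are uniformly softened across the whole image.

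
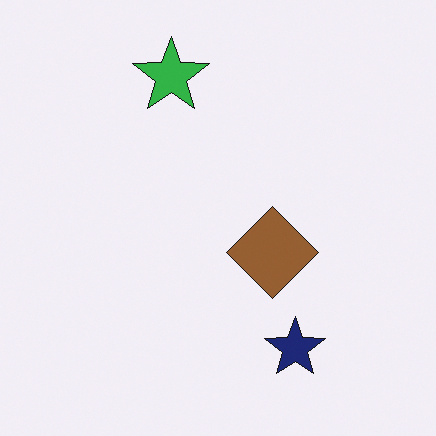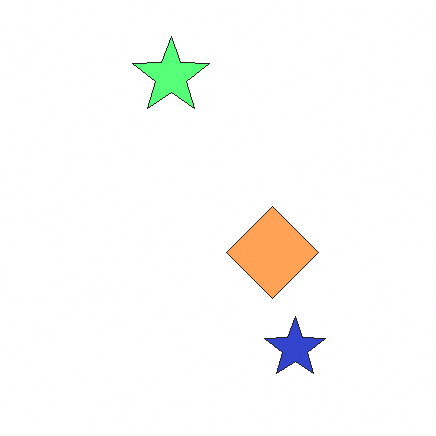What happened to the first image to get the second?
This is the original image noticeably brightened.

Every pixel — background and shapes alike — is uniformly brightened.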